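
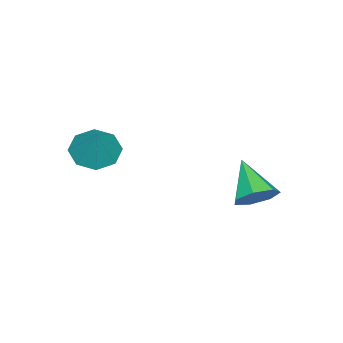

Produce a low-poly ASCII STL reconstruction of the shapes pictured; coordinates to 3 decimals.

solid 
facet normal -0.471 -0.324 -0.821
outer loop
vertex 3.74 -1.198 -0.946
vertex 3.219 -0.392 -0.965
vertex 4.059 -0.666 -1.339
endloop
endfacet
facet normal 0.900 -0.378 0.218
outer loop
vertex 3.74 -1.198 -0.946
vertex 4.059 -0.666 -1.339
vertex 3.981 0.132 0.365
endloop
endfacet
facet normal -0.471 -0.324 -0.820
outer loop
vertex 4.059 -0.666 -1.339
vertex 3.219 -0.392 -0.965
vertex 3.886 0.026 -1.513
endloop
endfacet
facet normal 0.972 0.227 -0.062
outer loop
vertex 4.059 -0.666 -1.339
vertex 3.886 0.026 -1.513
vertex 3.981 0.132 0.365
endloop
endfacet
facet normal -0.471 -0.324 -0.820
outer loop
vertex 3.886 0.026 -1.513
vertex 3.219 -0.392 -0.965
vertex 3.322 0.474 -1.366
endloop
endfacet
facet normal 0.608 0.790 -0.075
outer loop
vertex 3.886 0.026 -1.513
vertex 3.322 0.474 -1.366
vertex 3.981 0.132 0.365
endloop
endfacet
facet normal -0.471 -0.324 -0.820
outer loop
vertex 3.322 0.474 -1.366
vertex 3.219 -0.392 -0.965
vertex 2.698 0.414 -0.984
endloop
endfacet
facet normal 0.020 0.982 0.187
outer loop
vertex 3.322 0.474 -1.366
vertex 2.698 0.414 -0.984
vertex 3.981 0.132 0.365
endloop
endfacet
facet normal -0.470 -0.323 -0.821
outer loop
vertex 2.698 0.414 -0.984
vertex 3.219 -0.392 -0.965
vertex 2.378 -0.118 -0.591
endloop
endfacet
facet normal -0.447 0.690 0.569
outer loop
vertex 2.698 0.414 -0.984
vertex 2.378 -0.118 -0.591
vertex 3.981 0.132 0.365
endloop
endfacet
facet normal -0.471 -0.325 -0.820
outer loop
vertex 2.378 -0.118 -0.591
vertex 3.219 -0.392 -0.965
vertex 2.551 -0.811 -0.416
endloop
endfacet
facet normal -0.520 0.085 0.850
outer loop
vertex 2.378 -0.118 -0.591
vertex 2.551 -0.811 -0.416
vertex 3.981 0.132 0.365
endloop
endfacet
facet normal -0.471 -0.324 -0.820
outer loop
vertex 2.551 -0.811 -0.416
vertex 3.219 -0.392 -0.965
vertex 3.115 -1.258 -0.563
endloop
endfacet
facet normal -0.155 -0.480 0.864
outer loop
vertex 2.551 -0.811 -0.416
vertex 3.115 -1.258 -0.563
vertex 3.981 0.132 0.365
endloop
endfacet
facet normal -0.471 -0.324 -0.820
outer loop
vertex 3.115 -1.258 -0.563
vertex 3.219 -0.392 -0.965
vertex 3.74 -1.198 -0.946
endloop
endfacet
facet normal 0.433 -0.671 0.601
outer loop
vertex 3.115 -1.258 -0.563
vertex 3.74 -1.198 -0.946
vertex 3.981 0.132 0.365
endloop
endfacet
facet normal 0.526 0.596 -0.607
outer loop
vertex -0.077 4.18 -3.749
vertex -0.689 4.047 -4.409
vertex -0.678 4.692 -3.767
endloop
endfacet
facet normal 0.138 0.196 0.971
outer loop
vertex -0.077 4.18 -3.749
vertex -0.678 4.692 -3.767
vertex -1.671 2.933 -3.271
endloop
endfacet
facet normal 0.525 0.596 -0.608
outer loop
vertex -0.678 4.692 -3.767
vertex -0.689 4.047 -4.409
vertex -1.288 4.718 -4.268
endloop
endfacet
facet normal -0.538 0.496 0.681
outer loop
vertex -0.678 4.692 -3.767
vertex -1.288 4.718 -4.268
vertex -1.671 2.933 -3.271
endloop
endfacet
facet normal 0.524 0.596 -0.608
outer loop
vertex -1.288 4.718 -4.268
vertex -0.689 4.047 -4.409
vertex -1.447 4.238 -4.875
endloop
endfacet
facet normal -0.968 0.242 0.062
outer loop
vertex -1.288 4.718 -4.268
vertex -1.447 4.238 -4.875
vertex -1.671 2.933 -3.271
endloop
endfacet
facet normal 0.524 0.596 -0.609
outer loop
vertex -1.447 4.238 -4.875
vertex -0.689 4.047 -4.409
vertex -1.035 3.614 -5.131
endloop
endfacet
facet normal -0.827 -0.374 -0.420
outer loop
vertex -1.447 4.238 -4.875
vertex -1.035 3.614 -5.131
vertex -1.671 2.933 -3.271
endloop
endfacet
facet normal 0.525 0.595 -0.608
outer loop
vertex -1.035 3.614 -5.131
vertex -0.689 4.047 -4.409
vertex -0.363 3.316 -4.842
endloop
endfacet
facet normal -0.222 -0.889 -0.401
outer loop
vertex -1.035 3.614 -5.131
vertex -0.363 3.316 -4.842
vertex -1.671 2.933 -3.271
endloop
endfacet
facet normal 0.526 0.595 -0.608
outer loop
vertex -0.363 3.316 -4.842
vertex -0.689 4.047 -4.409
vertex 0.063 3.568 -4.227
endloop
endfacet
facet normal 0.392 -0.914 0.103
outer loop
vertex -0.363 3.316 -4.842
vertex 0.063 3.568 -4.227
vertex -1.671 2.933 -3.271
endloop
endfacet
facet normal 0.526 0.595 -0.608
outer loop
vertex 0.063 3.568 -4.227
vertex -0.689 4.047 -4.409
vertex -0.077 4.18 -3.749
endloop
endfacet
facet normal 0.552 -0.431 0.714
outer loop
vertex 0.063 3.568 -4.227
vertex -0.077 4.18 -3.749
vertex -1.671 2.933 -3.271
endloop
endfacet

endsolid


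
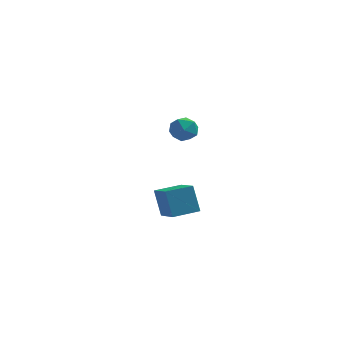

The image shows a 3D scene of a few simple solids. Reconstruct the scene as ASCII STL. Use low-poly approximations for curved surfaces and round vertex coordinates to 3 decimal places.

solid 
facet normal -0.774 -0.626 -0.089
outer loop
vertex -1.07 0.642 -1.779
vertex -2.021 1.9 -2.359
vertex -0.592 0.275 -3.358
endloop
endfacet
facet normal 0.566 -0.749 0.345
outer loop
vertex 0.601 1.24 -3.221
vertex -1.07 0.642 -1.779
vertex -0.592 0.275 -3.358
endloop
endfacet
facet normal -0.774 -0.626 -0.089
outer loop
vertex -0.592 0.275 -3.358
vertex -2.021 1.9 -2.359
vertex -1.543 1.533 -3.938
endloop
endfacet
facet normal 0.283 -0.217 -0.934
outer loop
vertex -1.543 1.533 -3.938
vertex 0.601 1.24 -3.221
vertex -0.592 0.275 -3.358
endloop
endfacet
facet normal -0.283 0.217 0.934
outer loop
vertex -1.07 0.642 -1.779
vertex -0.828 2.865 -2.222
vertex -2.021 1.9 -2.359
endloop
endfacet
facet normal 0.566 -0.749 0.345
outer loop
vertex 0.123 1.607 -1.642
vertex -1.07 0.642 -1.779
vertex 0.601 1.24 -3.221
endloop
endfacet
facet normal -0.283 0.217 0.934
outer loop
vertex 0.123 1.607 -1.642
vertex -0.828 2.865 -2.222
vertex -1.07 0.642 -1.779
endloop
endfacet
facet normal -0.566 0.749 -0.345
outer loop
vertex -2.021 1.9 -2.359
vertex -0.828 2.865 -2.222
vertex -1.543 1.533 -3.938
endloop
endfacet
facet normal 0.283 -0.217 -0.934
outer loop
vertex -0.35 2.498 -3.801
vertex 0.601 1.24 -3.221
vertex -1.543 1.533 -3.938
endloop
endfacet
facet normal -0.566 0.749 -0.345
outer loop
vertex -1.543 1.533 -3.938
vertex -0.828 2.865 -2.222
vertex -0.35 2.498 -3.801
endloop
endfacet
facet normal 0.774 0.626 0.089
outer loop
vertex -0.35 2.498 -3.801
vertex 0.123 1.607 -1.642
vertex 0.601 1.24 -3.221
endloop
endfacet
facet normal 0.774 0.626 0.089
outer loop
vertex -0.828 2.865 -2.222
vertex 0.123 1.607 -1.642
vertex -0.35 2.498 -3.801
endloop
endfacet
facet normal 0.174 0.970 0.172
outer loop
vertex 0.306 -1.035 3.488
vertex 0.489 -1.21 4.29
vertex 1.097 -1.216 3.708
endloop
endfacet
facet normal 0.324 0.800 -0.506
outer loop
vertex 0.306 -1.035 3.488
vertex 1.097 -1.216 3.708
vertex 0.775 -1.534 2.999
endloop
endfacet
facet normal -0.269 0.533 -0.802
outer loop
vertex 0.306 -1.035 3.488
vertex 0.775 -1.534 2.999
vertex -0.032 -1.724 3.143
endloop
endfacet
facet normal -0.784 0.539 -0.309
outer loop
vertex 0.306 -1.035 3.488
vertex -0.032 -1.724 3.143
vertex -0.208 -1.523 3.941
endloop
endfacet
facet normal -0.510 0.809 0.293
outer loop
vertex 0.306 -1.035 3.488
vertex -0.208 -1.523 3.941
vertex 0.489 -1.21 4.29
endloop
endfacet
facet normal 0.818 0.285 -0.499
outer loop
vertex 0.775 -1.534 2.999
vertex 1.097 -1.216 3.708
vertex 1.248 -2.017 3.499
endloop
endfacet
facet normal 0.576 0.561 0.595
outer loop
vertex 1.097 -1.216 3.708
vertex 0.489 -1.21 4.29
vertex 1.072 -1.816 4.297
endloop
endfacet
facet normal -0.531 0.300 0.792
outer loop
vertex 0.489 -1.21 4.29
vertex -0.208 -1.523 3.941
vertex 0.265 -2.006 4.441
endloop
endfacet
facet normal -0.974 -0.137 -0.180
outer loop
vertex -0.208 -1.523 3.941
vertex -0.032 -1.724 3.143
vertex -0.057 -2.324 3.732
endloop
endfacet
facet normal -0.140 -0.146 -0.979
outer loop
vertex -0.032 -1.724 3.143
vertex 0.775 -1.534 2.999
vertex 0.551 -2.33 3.15
endloop
endfacet
facet normal 0.784 -0.539 0.309
outer loop
vertex 0.734 -2.505 3.952
vertex 1.248 -2.017 3.499
vertex 1.072 -1.816 4.297
endloop
endfacet
facet normal 0.269 -0.533 0.802
outer loop
vertex 0.734 -2.505 3.952
vertex 1.072 -1.816 4.297
vertex 0.265 -2.006 4.441
endloop
endfacet
facet normal -0.324 -0.800 0.506
outer loop
vertex 0.734 -2.505 3.952
vertex 0.265 -2.006 4.441
vertex -0.057 -2.324 3.732
endloop
endfacet
facet normal -0.174 -0.970 -0.172
outer loop
vertex 0.734 -2.505 3.952
vertex -0.057 -2.324 3.732
vertex 0.551 -2.33 3.15
endloop
endfacet
facet normal 0.510 -0.809 -0.293
outer loop
vertex 0.734 -2.505 3.952
vertex 0.551 -2.33 3.15
vertex 1.248 -2.017 3.499
endloop
endfacet
facet normal 0.974 0.137 0.180
outer loop
vertex 1.072 -1.816 4.297
vertex 1.248 -2.017 3.499
vertex 1.097 -1.216 3.708
endloop
endfacet
facet normal 0.140 0.146 0.979
outer loop
vertex 0.265 -2.006 4.441
vertex 1.072 -1.816 4.297
vertex 0.489 -1.21 4.29
endloop
endfacet
facet normal -0.818 -0.285 0.499
outer loop
vertex -0.057 -2.324 3.732
vertex 0.265 -2.006 4.441
vertex -0.208 -1.523 3.941
endloop
endfacet
facet normal -0.576 -0.561 -0.595
outer loop
vertex 0.551 -2.33 3.15
vertex -0.057 -2.324 3.732
vertex -0.032 -1.724 3.143
endloop
endfacet
facet normal 0.531 -0.300 -0.792
outer loop
vertex 1.248 -2.017 3.499
vertex 0.551 -2.33 3.15
vertex 0.775 -1.534 2.999
endloop
endfacet

endsolid


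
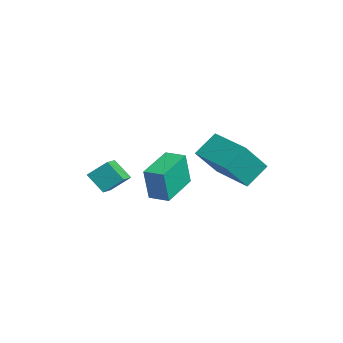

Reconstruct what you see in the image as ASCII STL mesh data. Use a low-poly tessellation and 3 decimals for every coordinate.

solid 
facet normal -0.650 0.743 0.161
outer loop
vertex -0.911 -0.031 0.586
vertex -0.161 0.612 0.645
vertex -1.013 0.243 -1.089
endloop
endfacet
facet normal -0.757 -0.650 -0.060
outer loop
vertex 0.261 -1.212 -1.405
vertex -0.911 -0.031 0.586
vertex -1.013 0.243 -1.089
endloop
endfacet
facet normal -0.650 0.742 0.162
outer loop
vertex -1.013 0.243 -1.089
vertex -0.161 0.612 0.645
vertex -0.263 0.887 -1.029
endloop
endfacet
facet normal -0.060 0.162 -0.985
outer loop
vertex -0.263 0.887 -1.029
vertex 0.261 -1.212 -1.405
vertex -1.013 0.243 -1.089
endloop
endfacet
facet normal 0.061 -0.161 0.985
outer loop
vertex -0.911 -0.031 0.586
vertex 1.113 -0.843 0.329
vertex -0.161 0.612 0.645
endloop
endfacet
facet normal -0.758 -0.650 -0.061
outer loop
vertex 0.363 -1.487 0.269
vertex -0.911 -0.031 0.586
vertex 0.261 -1.212 -1.405
endloop
endfacet
facet normal 0.060 -0.162 0.985
outer loop
vertex 0.363 -1.487 0.269
vertex 1.113 -0.843 0.329
vertex -0.911 -0.031 0.586
endloop
endfacet
facet normal 0.757 0.650 0.061
outer loop
vertex -0.161 0.612 0.645
vertex 1.113 -0.843 0.329
vertex -0.263 0.887 -1.029
endloop
endfacet
facet normal -0.061 0.161 -0.985
outer loop
vertex 1.011 -0.569 -1.346
vertex 0.261 -1.212 -1.405
vertex -0.263 0.887 -1.029
endloop
endfacet
facet normal 0.758 0.650 0.060
outer loop
vertex -0.263 0.887 -1.029
vertex 1.113 -0.843 0.329
vertex 1.011 -0.569 -1.346
endloop
endfacet
facet normal 0.650 -0.743 -0.162
outer loop
vertex 1.011 -0.569 -1.346
vertex 0.363 -1.487 0.269
vertex 0.261 -1.212 -1.405
endloop
endfacet
facet normal 0.650 -0.742 -0.161
outer loop
vertex 1.113 -0.843 0.329
vertex 0.363 -1.487 0.269
vertex 1.011 -0.569 -1.346
endloop
endfacet
facet normal -0.771 0.527 -0.358
outer loop
vertex -2.652 -2.719 -1.033
vertex -2.411 -1.862 -0.289
vertex -1.929 -2.215 -1.847
endloop
endfacet
facet normal -0.208 -0.738 -0.642
outer loop
vertex -0.989 -2.858 -1.411
vertex -2.652 -2.719 -1.033
vertex -1.929 -2.215 -1.847
endloop
endfacet
facet normal -0.771 0.527 -0.358
outer loop
vertex -1.929 -2.215 -1.847
vertex -2.411 -1.862 -0.289
vertex -1.688 -1.358 -1.104
endloop
endfacet
facet normal 0.602 0.420 -0.679
outer loop
vertex -1.688 -1.358 -1.104
vertex -0.989 -2.858 -1.411
vertex -1.929 -2.215 -1.847
endloop
endfacet
facet normal -0.602 -0.420 0.679
outer loop
vertex -2.652 -2.719 -1.033
vertex -1.471 -2.505 0.147
vertex -2.411 -1.862 -0.289
endloop
endfacet
facet normal -0.207 -0.739 -0.641
outer loop
vertex -1.712 -3.362 -0.596
vertex -2.652 -2.719 -1.033
vertex -0.989 -2.858 -1.411
endloop
endfacet
facet normal -0.603 -0.419 0.679
outer loop
vertex -1.712 -3.362 -0.596
vertex -1.471 -2.505 0.147
vertex -2.652 -2.719 -1.033
endloop
endfacet
facet normal 0.208 0.739 0.641
outer loop
vertex -2.411 -1.862 -0.289
vertex -1.471 -2.505 0.147
vertex -1.688 -1.358 -1.104
endloop
endfacet
facet normal 0.603 0.420 -0.679
outer loop
vertex -0.748 -2.001 -0.667
vertex -0.989 -2.858 -1.411
vertex -1.688 -1.358 -1.104
endloop
endfacet
facet normal 0.207 0.739 0.641
outer loop
vertex -1.688 -1.358 -1.104
vertex -1.471 -2.505 0.147
vertex -0.748 -2.001 -0.667
endloop
endfacet
facet normal 0.771 -0.527 0.358
outer loop
vertex -0.748 -2.001 -0.667
vertex -1.712 -3.362 -0.596
vertex -0.989 -2.858 -1.411
endloop
endfacet
facet normal 0.771 -0.527 0.358
outer loop
vertex -1.471 -2.505 0.147
vertex -1.712 -3.362 -0.596
vertex -0.748 -2.001 -0.667
endloop
endfacet
facet normal -0.952 -0.304 0.036
outer loop
vertex -0.066 1.007 0.752
vertex -0.365 2.05 1.652
vertex -0.505 2.201 -0.778
endloop
endfacet
facet normal 0.212 -0.740 -0.638
outer loop
vertex 1.465 2.83 -0.852
vertex -0.066 1.007 0.752
vertex -0.505 2.201 -0.778
endloop
endfacet
facet normal -0.952 -0.304 0.036
outer loop
vertex -0.505 2.201 -0.778
vertex -0.365 2.05 1.652
vertex -0.804 3.244 0.122
endloop
endfacet
facet normal -0.221 0.600 -0.769
outer loop
vertex -0.804 3.244 0.122
vertex 1.465 2.83 -0.852
vertex -0.505 2.201 -0.778
endloop
endfacet
facet normal 0.221 -0.600 0.769
outer loop
vertex -0.066 1.007 0.752
vertex 1.605 2.679 1.578
vertex -0.365 2.05 1.652
endloop
endfacet
facet normal 0.212 -0.740 -0.638
outer loop
vertex 1.904 1.636 0.678
vertex -0.066 1.007 0.752
vertex 1.465 2.83 -0.852
endloop
endfacet
facet normal 0.221 -0.600 0.769
outer loop
vertex 1.904 1.636 0.678
vertex 1.605 2.679 1.578
vertex -0.066 1.007 0.752
endloop
endfacet
facet normal -0.212 0.740 0.638
outer loop
vertex -0.365 2.05 1.652
vertex 1.605 2.679 1.578
vertex -0.804 3.244 0.122
endloop
endfacet
facet normal -0.221 0.600 -0.769
outer loop
vertex 1.166 3.873 0.048
vertex 1.465 2.83 -0.852
vertex -0.804 3.244 0.122
endloop
endfacet
facet normal -0.212 0.740 0.638
outer loop
vertex -0.804 3.244 0.122
vertex 1.605 2.679 1.578
vertex 1.166 3.873 0.048
endloop
endfacet
facet normal 0.952 0.304 -0.036
outer loop
vertex 1.166 3.873 0.048
vertex 1.904 1.636 0.678
vertex 1.465 2.83 -0.852
endloop
endfacet
facet normal 0.952 0.304 -0.036
outer loop
vertex 1.605 2.679 1.578
vertex 1.904 1.636 0.678
vertex 1.166 3.873 0.048
endloop
endfacet

endsolid


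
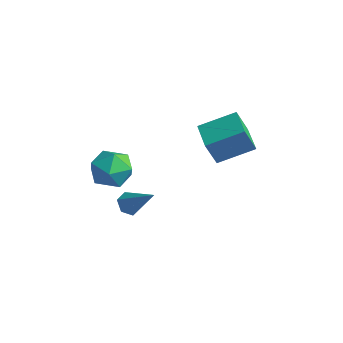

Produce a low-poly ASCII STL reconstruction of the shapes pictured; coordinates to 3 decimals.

solid 
facet normal -0.840 0.536 0.078
outer loop
vertex -1.218 1.807 -0.202
vertex -0.175 3.329 0.571
vertex -0.993 2.363 -1.599
endloop
endfacet
facet normal -0.522 -0.761 -0.387
outer loop
vertex 0.435 1.451 -1.731
vertex -1.218 1.807 -0.202
vertex -0.993 2.363 -1.599
endloop
endfacet
facet normal -0.841 0.536 0.078
outer loop
vertex -0.993 2.363 -1.599
vertex -0.175 3.329 0.571
vertex 0.049 3.884 -0.826
endloop
endfacet
facet normal 0.148 0.365 -0.919
outer loop
vertex 0.049 3.884 -0.826
vertex 0.435 1.451 -1.731
vertex -0.993 2.363 -1.599
endloop
endfacet
facet normal -0.148 -0.365 0.919
outer loop
vertex -1.218 1.807 -0.202
vertex 1.253 2.417 0.439
vertex -0.175 3.329 0.571
endloop
endfacet
facet normal -0.521 -0.761 -0.386
outer loop
vertex 0.211 0.896 -0.334
vertex -1.218 1.807 -0.202
vertex 0.435 1.451 -1.731
endloop
endfacet
facet normal -0.148 -0.366 0.919
outer loop
vertex 0.211 0.896 -0.334
vertex 1.253 2.417 0.439
vertex -1.218 1.807 -0.202
endloop
endfacet
facet normal 0.522 0.761 0.386
outer loop
vertex -0.175 3.329 0.571
vertex 1.253 2.417 0.439
vertex 0.049 3.884 -0.826
endloop
endfacet
facet normal 0.148 0.365 -0.919
outer loop
vertex 1.478 2.973 -0.958
vertex 0.435 1.451 -1.731
vertex 0.049 3.884 -0.826
endloop
endfacet
facet normal 0.521 0.761 0.387
outer loop
vertex 0.049 3.884 -0.826
vertex 1.253 2.417 0.439
vertex 1.478 2.973 -0.958
endloop
endfacet
facet normal 0.840 -0.536 -0.078
outer loop
vertex 1.478 2.973 -0.958
vertex 0.211 0.896 -0.334
vertex 0.435 1.451 -1.731
endloop
endfacet
facet normal 0.841 -0.536 -0.078
outer loop
vertex 1.253 2.417 0.439
vertex 0.211 0.896 -0.334
vertex 1.478 2.973 -0.958
endloop
endfacet
facet normal -0.724 -0.121 -0.679
outer loop
vertex -1.252 -2.307 -4.377
vertex -1.717 -2.132 -3.913
vertex -1.43 -1.655 -4.304
endloop
endfacet
facet normal 0.816 0.279 -0.505
outer loop
vertex -1.252 -2.307 -4.377
vertex -1.43 -1.655 -4.304
vertex -0.263 -1.888 -2.547
endloop
endfacet
facet normal -0.724 -0.121 -0.679
outer loop
vertex -1.43 -1.655 -4.304
vertex -1.717 -2.132 -3.913
vertex -1.895 -1.48 -3.84
endloop
endfacet
facet normal 0.292 0.954 -0.067
outer loop
vertex -1.43 -1.655 -4.304
vertex -1.895 -1.48 -3.84
vertex -0.263 -1.888 -2.547
endloop
endfacet
facet normal -0.724 -0.122 -0.679
outer loop
vertex -1.895 -1.48 -3.84
vertex -1.717 -2.132 -3.913
vertex -2.182 -1.956 -3.449
endloop
endfacet
facet normal -0.320 0.709 0.628
outer loop
vertex -1.895 -1.48 -3.84
vertex -2.182 -1.956 -3.449
vertex -0.263 -1.888 -2.547
endloop
endfacet
facet normal -0.724 -0.121 -0.679
outer loop
vertex -2.182 -1.956 -3.449
vertex -1.717 -2.132 -3.913
vertex -2.004 -2.609 -3.522
endloop
endfacet
facet normal -0.410 -0.211 0.888
outer loop
vertex -2.182 -1.956 -3.449
vertex -2.004 -2.609 -3.522
vertex -0.263 -1.888 -2.547
endloop
endfacet
facet normal -0.724 -0.121 -0.679
outer loop
vertex -2.004 -2.609 -3.522
vertex -1.717 -2.132 -3.913
vertex -1.539 -2.784 -3.986
endloop
endfacet
facet normal 0.115 -0.886 0.449
outer loop
vertex -2.004 -2.609 -3.522
vertex -1.539 -2.784 -3.986
vertex -0.263 -1.888 -2.547
endloop
endfacet
facet normal -0.724 -0.121 -0.679
outer loop
vertex -1.539 -2.784 -3.986
vertex -1.717 -2.132 -3.913
vertex -1.252 -2.307 -4.377
endloop
endfacet
facet normal 0.728 -0.640 -0.247
outer loop
vertex -1.539 -2.784 -3.986
vertex -1.252 -2.307 -4.377
vertex -0.263 -1.888 -2.547
endloop
endfacet
facet normal -0.582 0.775 0.247
outer loop
vertex -2.742 -2.115 -1.599
vertex -2.923 -2.586 -0.546
vertex -2.026 -1.859 -0.713
endloop
endfacet
facet normal -0.078 0.973 -0.218
outer loop
vertex -2.742 -2.115 -1.599
vertex -2.026 -1.859 -0.713
vertex -1.59 -2.062 -1.777
endloop
endfacet
facet normal -0.151 0.572 -0.806
outer loop
vertex -2.742 -2.115 -1.599
vertex -1.59 -2.062 -1.777
vertex -2.217 -2.916 -2.266
endloop
endfacet
facet normal -0.699 0.128 -0.704
outer loop
vertex -2.742 -2.115 -1.599
vertex -2.217 -2.916 -2.266
vertex -3.041 -3.24 -1.506
endloop
endfacet
facet normal -0.966 0.252 -0.053
outer loop
vertex -2.742 -2.115 -1.599
vertex -3.041 -3.24 -1.506
vertex -2.923 -2.586 -0.546
endloop
endfacet
facet normal 0.557 0.827 0.070
outer loop
vertex -1.59 -2.062 -1.777
vertex -2.026 -1.859 -0.713
vertex -1.059 -2.5 -0.834
endloop
endfacet
facet normal -0.257 0.507 0.823
outer loop
vertex -2.026 -1.859 -0.713
vertex -2.923 -2.586 -0.546
vertex -1.883 -2.824 -0.074
endloop
endfacet
facet normal -0.879 -0.338 0.338
outer loop
vertex -2.923 -2.586 -0.546
vertex -3.041 -3.24 -1.506
vertex -2.51 -3.678 -0.563
endloop
endfacet
facet normal -0.447 -0.539 -0.714
outer loop
vertex -3.041 -3.24 -1.506
vertex -2.217 -2.916 -2.266
vertex -2.074 -3.881 -1.627
endloop
endfacet
facet normal 0.440 0.180 -0.880
outer loop
vertex -2.217 -2.916 -2.266
vertex -1.59 -2.062 -1.777
vertex -1.177 -3.154 -1.794
endloop
endfacet
facet normal 0.699 -0.128 0.704
outer loop
vertex -1.358 -3.625 -0.741
vertex -1.059 -2.5 -0.834
vertex -1.883 -2.824 -0.074
endloop
endfacet
facet normal 0.151 -0.572 0.806
outer loop
vertex -1.358 -3.625 -0.741
vertex -1.883 -2.824 -0.074
vertex -2.51 -3.678 -0.563
endloop
endfacet
facet normal 0.078 -0.973 0.218
outer loop
vertex -1.358 -3.625 -0.741
vertex -2.51 -3.678 -0.563
vertex -2.074 -3.881 -1.627
endloop
endfacet
facet normal 0.582 -0.775 -0.247
outer loop
vertex -1.358 -3.625 -0.741
vertex -2.074 -3.881 -1.627
vertex -1.177 -3.154 -1.794
endloop
endfacet
facet normal 0.966 -0.252 0.053
outer loop
vertex -1.358 -3.625 -0.741
vertex -1.177 -3.154 -1.794
vertex -1.059 -2.5 -0.834
endloop
endfacet
facet normal 0.447 0.539 0.714
outer loop
vertex -1.883 -2.824 -0.074
vertex -1.059 -2.5 -0.834
vertex -2.026 -1.859 -0.713
endloop
endfacet
facet normal -0.440 -0.180 0.880
outer loop
vertex -2.51 -3.678 -0.563
vertex -1.883 -2.824 -0.074
vertex -2.923 -2.586 -0.546
endloop
endfacet
facet normal -0.557 -0.827 -0.070
outer loop
vertex -2.074 -3.881 -1.627
vertex -2.51 -3.678 -0.563
vertex -3.041 -3.24 -1.506
endloop
endfacet
facet normal 0.257 -0.507 -0.823
outer loop
vertex -1.177 -3.154 -1.794
vertex -2.074 -3.881 -1.627
vertex -2.217 -2.916 -2.266
endloop
endfacet
facet normal 0.879 0.338 -0.338
outer loop
vertex -1.059 -2.5 -0.834
vertex -1.177 -3.154 -1.794
vertex -1.59 -2.062 -1.777
endloop
endfacet

endsolid


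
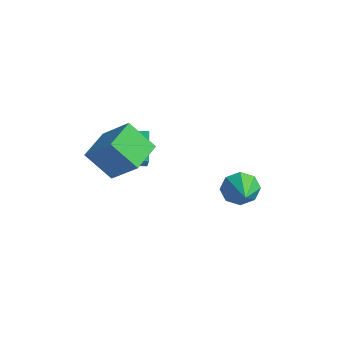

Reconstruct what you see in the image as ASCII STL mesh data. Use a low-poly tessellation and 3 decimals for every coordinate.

solid 
facet normal -0.804 -0.590 0.080
outer loop
vertex -3.704 1.24 0.85
vertex -4.107 1.674 -0.004
vertex -2.86 -0.053 -0.205
endloop
endfacet
facet normal 0.389 -0.417 0.822
outer loop
vertex -2.153 0.466 -0.276
vertex -3.704 1.24 0.85
vertex -2.86 -0.053 -0.205
endloop
endfacet
facet normal -0.804 -0.590 0.080
outer loop
vertex -2.86 -0.053 -0.205
vertex -4.107 1.674 -0.004
vertex -3.264 0.381 -1.06
endloop
endfacet
facet normal 0.451 -0.692 -0.564
outer loop
vertex -3.264 0.381 -1.06
vertex -2.153 0.466 -0.276
vertex -2.86 -0.053 -0.205
endloop
endfacet
facet normal -0.451 0.692 0.564
outer loop
vertex -3.704 1.24 0.85
vertex -3.4 2.193 -0.075
vertex -4.107 1.674 -0.004
endloop
endfacet
facet normal 0.388 -0.418 0.821
outer loop
vertex -2.996 1.759 0.78
vertex -3.704 1.24 0.85
vertex -2.153 0.466 -0.276
endloop
endfacet
facet normal -0.451 0.692 0.564
outer loop
vertex -2.996 1.759 0.78
vertex -3.4 2.193 -0.075
vertex -3.704 1.24 0.85
endloop
endfacet
facet normal -0.389 0.417 -0.821
outer loop
vertex -4.107 1.674 -0.004
vertex -3.4 2.193 -0.075
vertex -3.264 0.381 -1.06
endloop
endfacet
facet normal 0.451 -0.691 -0.564
outer loop
vertex -2.556 0.9 -1.13
vertex -2.153 0.466 -0.276
vertex -3.264 0.381 -1.06
endloop
endfacet
facet normal -0.387 0.418 -0.822
outer loop
vertex -3.264 0.381 -1.06
vertex -3.4 2.193 -0.075
vertex -2.556 0.9 -1.13
endloop
endfacet
facet normal 0.804 0.589 -0.080
outer loop
vertex -2.556 0.9 -1.13
vertex -2.996 1.759 0.78
vertex -2.153 0.466 -0.276
endloop
endfacet
facet normal 0.803 0.590 -0.080
outer loop
vertex -3.4 2.193 -0.075
vertex -2.996 1.759 0.78
vertex -2.556 0.9 -1.13
endloop
endfacet
facet normal -0.721 -0.001 -0.692
outer loop
vertex -3.846 -2.515 1.502
vertex -4.067 -0.652 1.73
vertex -2.522 -2.189 0.122
endloop
endfacet
facet normal 0.117 -0.986 -0.121
outer loop
vertex -0.993 -2.188 1.59
vertex -3.846 -2.515 1.502
vertex -2.522 -2.189 0.122
endloop
endfacet
facet normal -0.721 -0.001 -0.692
outer loop
vertex -2.522 -2.189 0.122
vertex -4.067 -0.652 1.73
vertex -2.743 -0.326 0.35
endloop
endfacet
facet normal 0.683 0.168 -0.711
outer loop
vertex -2.743 -0.326 0.35
vertex -0.993 -2.188 1.59
vertex -2.522 -2.189 0.122
endloop
endfacet
facet normal -0.683 -0.168 0.711
outer loop
vertex -3.846 -2.515 1.502
vertex -2.538 -0.651 3.198
vertex -4.067 -0.652 1.73
endloop
endfacet
facet normal 0.117 -0.986 -0.121
outer loop
vertex -2.317 -2.514 2.97
vertex -3.846 -2.515 1.502
vertex -0.993 -2.188 1.59
endloop
endfacet
facet normal -0.683 -0.168 0.711
outer loop
vertex -2.317 -2.514 2.97
vertex -2.538 -0.651 3.198
vertex -3.846 -2.515 1.502
endloop
endfacet
facet normal -0.117 0.986 0.121
outer loop
vertex -4.067 -0.652 1.73
vertex -2.538 -0.651 3.198
vertex -2.743 -0.326 0.35
endloop
endfacet
facet normal 0.683 0.168 -0.711
outer loop
vertex -1.214 -0.325 1.818
vertex -0.993 -2.188 1.59
vertex -2.743 -0.326 0.35
endloop
endfacet
facet normal -0.117 0.986 0.121
outer loop
vertex -2.743 -0.326 0.35
vertex -2.538 -0.651 3.198
vertex -1.214 -0.325 1.818
endloop
endfacet
facet normal 0.721 0.001 0.692
outer loop
vertex -1.214 -0.325 1.818
vertex -2.317 -2.514 2.97
vertex -0.993 -2.188 1.59
endloop
endfacet
facet normal 0.721 0.001 0.692
outer loop
vertex -2.538 -0.651 3.198
vertex -2.317 -2.514 2.97
vertex -1.214 -0.325 1.818
endloop
endfacet
facet normal -0.579 0.710 -0.400
outer loop
vertex 1.353 4.836 -4.785
vertex 0.604 4.622 -4.08
vertex 1.427 5.274 -4.115
endloop
endfacet
facet normal 0.983 0.084 -0.163
outer loop
vertex 1.353 4.836 -4.785
vertex 1.427 5.274 -4.115
vertex 1.736 3.238 -3.3
endloop
endfacet
facet normal -0.579 0.710 -0.400
outer loop
vertex 1.427 5.274 -4.115
vertex 0.604 4.622 -4.08
vertex 1.019 5.33 -3.425
endloop
endfacet
facet normal 0.829 0.312 0.465
outer loop
vertex 1.427 5.274 -4.115
vertex 1.019 5.33 -3.425
vertex 1.736 3.238 -3.3
endloop
endfacet
facet normal -0.581 0.710 -0.399
outer loop
vertex 1.019 5.33 -3.425
vertex 0.604 4.622 -4.08
vertex 0.369 4.971 -3.118
endloop
endfacet
facet normal 0.341 0.172 0.924
outer loop
vertex 1.019 5.33 -3.425
vertex 0.369 4.971 -3.118
vertex 1.736 3.238 -3.3
endloop
endfacet
facet normal -0.580 0.710 -0.399
outer loop
vertex 0.369 4.971 -3.118
vertex 0.604 4.622 -4.08
vertex -0.144 4.408 -3.375
endloop
endfacet
facet normal -0.196 -0.254 0.947
outer loop
vertex 0.369 4.971 -3.118
vertex -0.144 4.408 -3.375
vertex 1.736 3.238 -3.3
endloop
endfacet
facet normal -0.580 0.710 -0.400
outer loop
vertex -0.144 4.408 -3.375
vertex 0.604 4.622 -4.08
vertex -0.218 3.97 -4.045
endloop
endfacet
facet normal -0.466 -0.716 0.520
outer loop
vertex -0.144 4.408 -3.375
vertex -0.218 3.97 -4.045
vertex 1.736 3.238 -3.3
endloop
endfacet
facet normal -0.580 0.710 -0.400
outer loop
vertex -0.218 3.97 -4.045
vertex 0.604 4.622 -4.08
vertex 0.19 3.914 -4.735
endloop
endfacet
facet normal -0.312 -0.944 -0.108
outer loop
vertex -0.218 3.97 -4.045
vertex 0.19 3.914 -4.735
vertex 1.736 3.238 -3.3
endloop
endfacet
facet normal -0.581 0.709 -0.400
outer loop
vertex 0.19 3.914 -4.735
vertex 0.604 4.622 -4.08
vertex 0.84 4.273 -5.042
endloop
endfacet
facet normal 0.176 -0.804 -0.568
outer loop
vertex 0.19 3.914 -4.735
vertex 0.84 4.273 -5.042
vertex 1.736 3.238 -3.3
endloop
endfacet
facet normal -0.579 0.710 -0.400
outer loop
vertex 0.84 4.273 -5.042
vertex 0.604 4.622 -4.08
vertex 1.353 4.836 -4.785
endloop
endfacet
facet normal 0.712 -0.379 -0.591
outer loop
vertex 0.84 4.273 -5.042
vertex 1.353 4.836 -4.785
vertex 1.736 3.238 -3.3
endloop
endfacet

endsolid


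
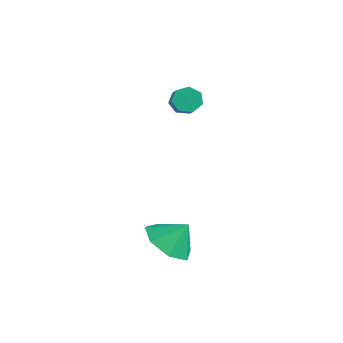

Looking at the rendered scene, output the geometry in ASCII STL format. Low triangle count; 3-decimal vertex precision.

solid 
facet normal -0.313 -0.542 -0.780
outer loop
vertex 3.97 -1.599 -2.983
vertex 3.066 -1.83 -2.46
vertex 3.267 -1.007 -3.113
endloop
endfacet
facet normal 0.642 0.767 0.021
outer loop
vertex 3.97 -1.599 -2.983
vertex 3.267 -1.007 -3.113
vertex 3.434 -1.19 -1.54
endloop
endfacet
facet normal -0.312 -0.543 -0.780
outer loop
vertex 3.267 -1.007 -3.113
vertex 3.066 -1.83 -2.46
vertex 2.412 -1.035 -2.752
endloop
endfacet
facet normal 0.016 0.993 0.114
outer loop
vertex 3.267 -1.007 -3.113
vertex 2.412 -1.035 -2.752
vertex 3.434 -1.19 -1.54
endloop
endfacet
facet normal -0.313 -0.543 -0.779
outer loop
vertex 2.412 -1.035 -2.752
vertex 3.066 -1.83 -2.46
vertex 2.05 -1.661 -2.17
endloop
endfacet
facet normal -0.473 0.731 0.492
outer loop
vertex 2.412 -1.035 -2.752
vertex 2.05 -1.661 -2.17
vertex 3.434 -1.19 -1.54
endloop
endfacet
facet normal -0.313 -0.542 -0.780
outer loop
vertex 2.05 -1.661 -2.17
vertex 3.066 -1.83 -2.46
vertex 2.452 -2.415 -1.807
endloop
endfacet
facet normal -0.457 0.176 0.872
outer loop
vertex 2.05 -1.661 -2.17
vertex 2.452 -2.415 -1.807
vertex 3.434 -1.19 -1.54
endloop
endfacet
facet normal -0.313 -0.542 -0.780
outer loop
vertex 2.452 -2.415 -1.807
vertex 3.066 -1.83 -2.46
vertex 3.317 -2.728 -1.936
endloop
endfacet
facet normal 0.053 -0.253 0.966
outer loop
vertex 2.452 -2.415 -1.807
vertex 3.317 -2.728 -1.936
vertex 3.434 -1.19 -1.54
endloop
endfacet
facet normal -0.313 -0.542 -0.780
outer loop
vertex 3.317 -2.728 -1.936
vertex 3.066 -1.83 -2.46
vertex 3.992 -2.365 -2.459
endloop
endfacet
facet normal 0.671 -0.232 0.704
outer loop
vertex 3.317 -2.728 -1.936
vertex 3.992 -2.365 -2.459
vertex 3.434 -1.19 -1.54
endloop
endfacet
facet normal -0.313 -0.542 -0.780
outer loop
vertex 3.992 -2.365 -2.459
vertex 3.066 -1.83 -2.46
vertex 3.97 -1.599 -2.983
endloop
endfacet
facet normal 0.933 0.221 0.284
outer loop
vertex 3.992 -2.365 -2.459
vertex 3.97 -1.599 -2.983
vertex 3.434 -1.19 -1.54
endloop
endfacet
facet normal -0.744 0.374 -0.554
outer loop
vertex -1.392 2.34 1.086
vertex -1.758 1.89 1.274
vertex -1.67 2.439 1.526
endloop
endfacet
facet normal 0.414 0.909 0.057
outer loop
vertex -1.392 2.34 1.086
vertex -1.67 2.439 1.526
vertex -0.276 1.78 1.917
endloop
endfacet
facet normal 0.414 0.909 0.057
outer loop
vertex -0.276 1.78 1.917
vertex -1.67 2.439 1.526
vertex -0.554 1.879 2.357
endloop
endfacet
facet normal 0.744 -0.373 0.554
outer loop
vertex -0.276 1.78 1.917
vertex -0.554 1.879 2.357
vertex -0.642 1.33 2.106
endloop
endfacet
facet normal -0.744 0.373 -0.554
outer loop
vertex -1.67 2.439 1.526
vertex -1.758 1.89 1.274
vertex -2.014 2.124 1.776
endloop
endfacet
facet normal -0.153 0.712 0.686
outer loop
vertex -1.67 2.439 1.526
vertex -2.014 2.124 1.776
vertex -0.554 1.879 2.357
endloop
endfacet
facet normal -0.153 0.712 0.686
outer loop
vertex -0.554 1.879 2.357
vertex -2.014 2.124 1.776
vertex -0.898 1.564 2.607
endloop
endfacet
facet normal 0.744 -0.373 0.554
outer loop
vertex -0.554 1.879 2.357
vertex -0.898 1.564 2.607
vertex -0.642 1.33 2.106
endloop
endfacet
facet normal -0.744 0.374 -0.554
outer loop
vertex -2.014 2.124 1.776
vertex -1.758 1.89 1.274
vertex -2.166 1.633 1.649
endloop
endfacet
facet normal -0.603 -0.019 0.797
outer loop
vertex -2.014 2.124 1.776
vertex -2.166 1.633 1.649
vertex -0.898 1.564 2.607
endloop
endfacet
facet normal -0.603 -0.021 0.797
outer loop
vertex -0.898 1.564 2.607
vertex -2.166 1.633 1.649
vertex -1.049 1.073 2.48
endloop
endfacet
facet normal 0.744 -0.372 0.554
outer loop
vertex -0.898 1.564 2.607
vertex -1.049 1.073 2.48
vertex -0.642 1.33 2.106
endloop
endfacet
facet normal -0.744 0.373 -0.554
outer loop
vertex -2.166 1.633 1.649
vertex -1.758 1.89 1.274
vertex -2.01 1.336 1.24
endloop
endfacet
facet normal -0.599 -0.739 0.308
outer loop
vertex -2.166 1.633 1.649
vertex -2.01 1.336 1.24
vertex -1.049 1.073 2.48
endloop
endfacet
facet normal -0.600 -0.738 0.309
outer loop
vertex -1.049 1.073 2.48
vertex -2.01 1.336 1.24
vertex -0.894 0.776 2.071
endloop
endfacet
facet normal 0.744 -0.374 0.553
outer loop
vertex -1.049 1.073 2.48
vertex -0.894 0.776 2.071
vertex -0.642 1.33 2.106
endloop
endfacet
facet normal -0.744 0.373 -0.555
outer loop
vertex -2.01 1.336 1.24
vertex -1.758 1.89 1.274
vertex -1.665 1.455 0.857
endloop
endfacet
facet normal -0.146 -0.900 -0.411
outer loop
vertex -2.01 1.336 1.24
vertex -1.665 1.455 0.857
vertex -0.894 0.776 2.071
endloop
endfacet
facet normal -0.146 -0.900 -0.411
outer loop
vertex -0.894 0.776 2.071
vertex -1.665 1.455 0.857
vertex -0.549 0.895 1.688
endloop
endfacet
facet normal 0.744 -0.373 0.554
outer loop
vertex -0.894 0.776 2.071
vertex -0.549 0.895 1.688
vertex -0.642 1.33 2.106
endloop
endfacet
facet normal -0.744 0.372 -0.554
outer loop
vertex -1.665 1.455 0.857
vertex -1.758 1.89 1.274
vertex -1.39 1.902 0.788
endloop
endfacet
facet normal 0.419 -0.385 -0.822
outer loop
vertex -1.665 1.455 0.857
vertex -1.39 1.902 0.788
vertex -0.549 0.895 1.688
endloop
endfacet
facet normal 0.419 -0.385 -0.822
outer loop
vertex -0.549 0.895 1.688
vertex -1.39 1.902 0.788
vertex -0.274 1.342 1.619
endloop
endfacet
facet normal 0.745 -0.373 0.554
outer loop
vertex -0.549 0.895 1.688
vertex -0.274 1.342 1.619
vertex -0.642 1.33 2.106
endloop
endfacet
facet normal -0.744 0.374 -0.554
outer loop
vertex -1.39 1.902 0.788
vertex -1.758 1.89 1.274
vertex -1.392 2.34 1.086
endloop
endfacet
facet normal 0.668 0.421 -0.614
outer loop
vertex -1.39 1.902 0.788
vertex -1.392 2.34 1.086
vertex -0.274 1.342 1.619
endloop
endfacet
facet normal 0.668 0.421 -0.614
outer loop
vertex -0.274 1.342 1.619
vertex -1.392 2.34 1.086
vertex -0.276 1.78 1.917
endloop
endfacet
facet normal 0.745 -0.373 0.553
outer loop
vertex -0.274 1.342 1.619
vertex -0.276 1.78 1.917
vertex -0.642 1.33 2.106
endloop
endfacet

endsolid


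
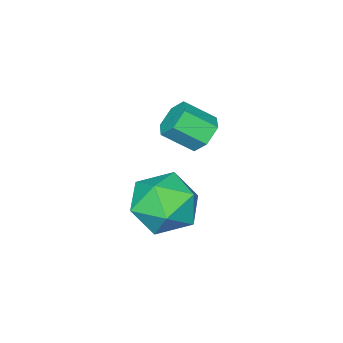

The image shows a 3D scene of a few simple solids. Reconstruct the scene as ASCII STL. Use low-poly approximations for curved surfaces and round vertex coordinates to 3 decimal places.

solid 
facet normal 0.475 0.778 -0.411
outer loop
vertex 4.446 3.107 -3.993
vertex 3.551 3.84 -3.64
vertex 4.496 3.647 -2.912
endloop
endfacet
facet normal 0.940 0.285 -0.186
outer loop
vertex 4.446 3.107 -3.993
vertex 4.496 3.647 -2.912
vertex 4.825 2.489 -3.026
endloop
endfacet
facet normal 0.790 -0.328 -0.519
outer loop
vertex 4.446 3.107 -3.993
vertex 4.825 2.489 -3.026
vertex 4.083 1.966 -3.825
endloop
endfacet
facet normal 0.232 -0.213 -0.949
outer loop
vertex 4.446 3.107 -3.993
vertex 4.083 1.966 -3.825
vertex 3.296 2.801 -4.205
endloop
endfacet
facet normal 0.037 0.470 -0.882
outer loop
vertex 4.446 3.107 -3.993
vertex 3.296 2.801 -4.205
vertex 3.551 3.84 -3.64
endloop
endfacet
facet normal 0.838 0.187 0.513
outer loop
vertex 4.825 2.489 -3.026
vertex 4.496 3.647 -2.912
vertex 4.164 2.839 -2.075
endloop
endfacet
facet normal 0.085 0.985 0.150
outer loop
vertex 4.496 3.647 -2.912
vertex 3.551 3.84 -3.64
vertex 3.377 3.674 -2.455
endloop
endfacet
facet normal -0.624 0.486 -0.612
outer loop
vertex 3.551 3.84 -3.64
vertex 3.296 2.801 -4.205
vertex 2.635 3.151 -3.254
endloop
endfacet
facet normal -0.309 -0.620 -0.721
outer loop
vertex 3.296 2.801 -4.205
vertex 4.083 1.966 -3.825
vertex 2.964 1.993 -3.368
endloop
endfacet
facet normal 0.594 -0.804 -0.025
outer loop
vertex 4.083 1.966 -3.825
vertex 4.825 2.489 -3.026
vertex 3.909 1.8 -2.64
endloop
endfacet
facet normal -0.232 0.213 0.949
outer loop
vertex 3.014 2.533 -2.287
vertex 4.164 2.839 -2.075
vertex 3.377 3.674 -2.455
endloop
endfacet
facet normal -0.790 0.328 0.519
outer loop
vertex 3.014 2.533 -2.287
vertex 3.377 3.674 -2.455
vertex 2.635 3.151 -3.254
endloop
endfacet
facet normal -0.940 -0.285 0.186
outer loop
vertex 3.014 2.533 -2.287
vertex 2.635 3.151 -3.254
vertex 2.964 1.993 -3.368
endloop
endfacet
facet normal -0.475 -0.778 0.411
outer loop
vertex 3.014 2.533 -2.287
vertex 2.964 1.993 -3.368
vertex 3.909 1.8 -2.64
endloop
endfacet
facet normal -0.037 -0.470 0.882
outer loop
vertex 3.014 2.533 -2.287
vertex 3.909 1.8 -2.64
vertex 4.164 2.839 -2.075
endloop
endfacet
facet normal 0.309 0.620 0.721
outer loop
vertex 3.377 3.674 -2.455
vertex 4.164 2.839 -2.075
vertex 4.496 3.647 -2.912
endloop
endfacet
facet normal -0.594 0.804 0.025
outer loop
vertex 2.635 3.151 -3.254
vertex 3.377 3.674 -2.455
vertex 3.551 3.84 -3.64
endloop
endfacet
facet normal -0.838 -0.187 -0.513
outer loop
vertex 2.964 1.993 -3.368
vertex 2.635 3.151 -3.254
vertex 3.296 2.801 -4.205
endloop
endfacet
facet normal -0.085 -0.985 -0.150
outer loop
vertex 3.909 1.8 -2.64
vertex 2.964 1.993 -3.368
vertex 4.083 1.966 -3.825
endloop
endfacet
facet normal 0.624 -0.486 0.612
outer loop
vertex 4.164 2.839 -2.075
vertex 3.909 1.8 -2.64
vertex 4.825 2.489 -3.026
endloop
endfacet
facet normal -0.539 0.606 -0.585
outer loop
vertex 0.793 1.784 -2.658
vertex 0.295 1.258 -2.744
vertex 0.232 1.733 -2.194
endloop
endfacet
facet normal 0.344 0.792 0.503
outer loop
vertex 0.793 1.784 -2.658
vertex 0.232 1.733 -2.194
vertex 1.483 1.009 -1.91
endloop
endfacet
facet normal 0.345 0.793 0.502
outer loop
vertex 1.483 1.009 -1.91
vertex 0.232 1.733 -2.194
vertex 0.923 0.958 -1.445
endloop
endfacet
facet normal 0.540 -0.606 0.584
outer loop
vertex 1.483 1.009 -1.91
vertex 0.923 0.958 -1.445
vertex 0.985 0.482 -1.996
endloop
endfacet
facet normal -0.539 0.606 -0.585
outer loop
vertex 0.232 1.733 -2.194
vertex 0.295 1.258 -2.744
vertex -0.266 1.207 -2.28
endloop
endfacet
facet normal -0.493 0.336 0.802
outer loop
vertex 0.232 1.733 -2.194
vertex -0.266 1.207 -2.28
vertex 0.923 0.958 -1.445
endloop
endfacet
facet normal -0.493 0.336 0.802
outer loop
vertex 0.923 0.958 -1.445
vertex -0.266 1.207 -2.28
vertex 0.424 0.431 -1.531
endloop
endfacet
facet normal 0.539 -0.606 0.584
outer loop
vertex 0.923 0.958 -1.445
vertex 0.424 0.431 -1.531
vertex 0.985 0.482 -1.996
endloop
endfacet
facet normal -0.539 0.605 -0.586
outer loop
vertex -0.266 1.207 -2.28
vertex 0.295 1.258 -2.744
vertex -0.203 0.731 -2.83
endloop
endfacet
facet normal -0.838 -0.456 0.299
outer loop
vertex -0.266 1.207 -2.28
vertex -0.203 0.731 -2.83
vertex 0.424 0.431 -1.531
endloop
endfacet
facet normal -0.838 -0.457 0.299
outer loop
vertex 0.424 0.431 -1.531
vertex -0.203 0.731 -2.83
vertex 0.487 -0.044 -2.082
endloop
endfacet
facet normal 0.539 -0.606 0.584
outer loop
vertex 0.424 0.431 -1.531
vertex 0.487 -0.044 -2.082
vertex 0.985 0.482 -1.996
endloop
endfacet
facet normal -0.540 0.606 -0.584
outer loop
vertex -0.203 0.731 -2.83
vertex 0.295 1.258 -2.744
vertex 0.357 0.782 -3.295
endloop
endfacet
facet normal -0.345 -0.793 -0.503
outer loop
vertex -0.203 0.731 -2.83
vertex 0.357 0.782 -3.295
vertex 0.487 -0.044 -2.082
endloop
endfacet
facet normal -0.344 -0.793 -0.503
outer loop
vertex 0.487 -0.044 -2.082
vertex 0.357 0.782 -3.295
vertex 1.048 0.007 -2.546
endloop
endfacet
facet normal 0.539 -0.606 0.585
outer loop
vertex 0.487 -0.044 -2.082
vertex 1.048 0.007 -2.546
vertex 0.985 0.482 -1.996
endloop
endfacet
facet normal -0.539 0.606 -0.584
outer loop
vertex 0.357 0.782 -3.295
vertex 0.295 1.258 -2.744
vertex 0.856 1.309 -3.209
endloop
endfacet
facet normal 0.493 -0.336 -0.803
outer loop
vertex 0.357 0.782 -3.295
vertex 0.856 1.309 -3.209
vertex 1.048 0.007 -2.546
endloop
endfacet
facet normal 0.493 -0.336 -0.802
outer loop
vertex 1.048 0.007 -2.546
vertex 0.856 1.309 -3.209
vertex 1.546 0.533 -2.46
endloop
endfacet
facet normal 0.539 -0.606 0.585
outer loop
vertex 1.048 0.007 -2.546
vertex 1.546 0.533 -2.46
vertex 0.985 0.482 -1.996
endloop
endfacet
facet normal -0.539 0.606 -0.584
outer loop
vertex 0.856 1.309 -3.209
vertex 0.295 1.258 -2.744
vertex 0.793 1.784 -2.658
endloop
endfacet
facet normal 0.838 0.457 -0.298
outer loop
vertex 0.856 1.309 -3.209
vertex 0.793 1.784 -2.658
vertex 1.546 0.533 -2.46
endloop
endfacet
facet normal 0.838 0.457 -0.299
outer loop
vertex 1.546 0.533 -2.46
vertex 0.793 1.784 -2.658
vertex 1.483 1.009 -1.91
endloop
endfacet
facet normal 0.539 -0.605 0.586
outer loop
vertex 1.546 0.533 -2.46
vertex 1.483 1.009 -1.91
vertex 0.985 0.482 -1.996
endloop
endfacet

endsolid


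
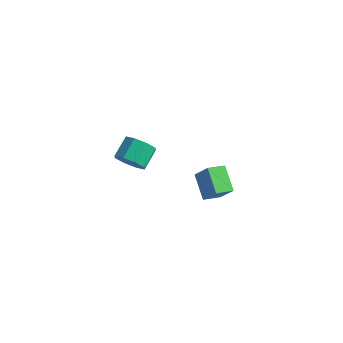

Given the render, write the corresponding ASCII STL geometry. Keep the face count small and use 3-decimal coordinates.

solid 
facet normal -0.621 0.019 -0.784
outer loop
vertex 2.723 -1.499 3.79
vertex 3.061 -0.579 3.544
vertex 3.815 -2.136 2.91
endloop
endfacet
facet normal -0.335 -0.910 0.244
outer loop
vertex 4.659 -2.161 3.976
vertex 2.723 -1.499 3.79
vertex 3.815 -2.136 2.91
endloop
endfacet
facet normal -0.621 0.019 -0.784
outer loop
vertex 3.815 -2.136 2.91
vertex 3.061 -0.579 3.544
vertex 4.153 -1.216 2.664
endloop
endfacet
facet normal 0.709 -0.413 -0.571
outer loop
vertex 4.153 -1.216 2.664
vertex 4.659 -2.161 3.976
vertex 3.815 -2.136 2.91
endloop
endfacet
facet normal -0.709 0.413 0.571
outer loop
vertex 2.723 -1.499 3.79
vertex 3.905 -0.604 4.61
vertex 3.061 -0.579 3.544
endloop
endfacet
facet normal -0.335 -0.910 0.244
outer loop
vertex 3.567 -1.524 4.856
vertex 2.723 -1.499 3.79
vertex 4.659 -2.161 3.976
endloop
endfacet
facet normal -0.709 0.413 0.571
outer loop
vertex 3.567 -1.524 4.856
vertex 3.905 -0.604 4.61
vertex 2.723 -1.499 3.79
endloop
endfacet
facet normal 0.335 0.910 -0.244
outer loop
vertex 3.061 -0.579 3.544
vertex 3.905 -0.604 4.61
vertex 4.153 -1.216 2.664
endloop
endfacet
facet normal 0.709 -0.413 -0.571
outer loop
vertex 4.997 -1.241 3.73
vertex 4.659 -2.161 3.976
vertex 4.153 -1.216 2.664
endloop
endfacet
facet normal 0.335 0.910 -0.244
outer loop
vertex 4.153 -1.216 2.664
vertex 3.905 -0.604 4.61
vertex 4.997 -1.241 3.73
endloop
endfacet
facet normal 0.621 -0.019 0.784
outer loop
vertex 4.997 -1.241 3.73
vertex 3.567 -1.524 4.856
vertex 4.659 -2.161 3.976
endloop
endfacet
facet normal 0.621 -0.019 0.784
outer loop
vertex 3.905 -0.604 4.61
vertex 3.567 -1.524 4.856
vertex 4.997 -1.241 3.73
endloop
endfacet
facet normal 0.154 -0.826 -0.542
outer loop
vertex -1.726 -0.969 1.674
vertex -2.396 -0.708 1.085
vertex -1.477 -0.572 1.139
endloop
endfacet
facet normal 0.924 -0.074 0.375
outer loop
vertex -1.726 -0.969 1.674
vertex -1.477 -0.572 1.139
vertex -1.934 0.147 2.405
endloop
endfacet
facet normal 0.924 -0.072 0.375
outer loop
vertex -1.934 0.147 2.405
vertex -1.477 -0.572 1.139
vertex -1.686 0.544 1.87
endloop
endfacet
facet normal -0.155 0.826 0.541
outer loop
vertex -1.934 0.147 2.405
vertex -1.686 0.544 1.87
vertex -2.604 0.408 1.815
endloop
endfacet
facet normal 0.154 -0.827 -0.541
outer loop
vertex -1.477 -0.572 1.139
vertex -2.396 -0.708 1.085
vertex -1.767 -0.254 0.571
endloop
endfacet
facet normal 0.900 0.344 -0.267
outer loop
vertex -1.477 -0.572 1.139
vertex -1.767 -0.254 0.571
vertex -1.686 0.544 1.87
endloop
endfacet
facet normal 0.901 0.343 -0.267
outer loop
vertex -1.686 0.544 1.87
vertex -1.767 -0.254 0.571
vertex -1.975 0.862 1.302
endloop
endfacet
facet normal -0.155 0.826 0.541
outer loop
vertex -1.686 0.544 1.87
vertex -1.975 0.862 1.302
vertex -2.604 0.408 1.815
endloop
endfacet
facet normal 0.154 -0.826 -0.542
outer loop
vertex -1.767 -0.254 0.571
vertex -2.396 -0.708 1.085
vertex -2.425 -0.202 0.305
endloop
endfacet
facet normal 0.349 0.558 -0.753
outer loop
vertex -1.767 -0.254 0.571
vertex -2.425 -0.202 0.305
vertex -1.975 0.862 1.302
endloop
endfacet
facet normal 0.349 0.558 -0.753
outer loop
vertex -1.975 0.862 1.302
vertex -2.425 -0.202 0.305
vertex -2.633 0.913 1.035
endloop
endfacet
facet normal -0.155 0.827 0.541
outer loop
vertex -1.975 0.862 1.302
vertex -2.633 0.913 1.035
vertex -2.604 0.408 1.815
endloop
endfacet
facet normal 0.155 -0.826 -0.542
outer loop
vertex -2.425 -0.202 0.305
vertex -2.396 -0.708 1.085
vertex -3.066 -0.447 0.495
endloop
endfacet
facet normal -0.407 0.446 -0.797
outer loop
vertex -2.425 -0.202 0.305
vertex -3.066 -0.447 0.495
vertex -2.633 0.913 1.035
endloop
endfacet
facet normal -0.407 0.446 -0.797
outer loop
vertex -2.633 0.913 1.035
vertex -3.066 -0.447 0.495
vertex -3.274 0.669 1.226
endloop
endfacet
facet normal -0.154 0.827 0.541
outer loop
vertex -2.633 0.913 1.035
vertex -3.274 0.669 1.226
vertex -2.604 0.408 1.815
endloop
endfacet
facet normal 0.155 -0.826 -0.541
outer loop
vertex -3.066 -0.447 0.495
vertex -2.396 -0.708 1.085
vertex -3.314 -0.844 1.03
endloop
endfacet
facet normal -0.924 0.073 -0.374
outer loop
vertex -3.066 -0.447 0.495
vertex -3.314 -0.844 1.03
vertex -3.274 0.669 1.226
endloop
endfacet
facet normal -0.924 0.073 -0.376
outer loop
vertex -3.274 0.669 1.226
vertex -3.314 -0.844 1.03
vertex -3.523 0.272 1.761
endloop
endfacet
facet normal -0.154 0.826 0.542
outer loop
vertex -3.274 0.669 1.226
vertex -3.523 0.272 1.761
vertex -2.604 0.408 1.815
endloop
endfacet
facet normal 0.155 -0.826 -0.541
outer loop
vertex -3.314 -0.844 1.03
vertex -2.396 -0.708 1.085
vertex -3.025 -1.162 1.598
endloop
endfacet
facet normal -0.901 -0.343 0.266
outer loop
vertex -3.314 -0.844 1.03
vertex -3.025 -1.162 1.598
vertex -3.523 0.272 1.761
endloop
endfacet
facet normal -0.900 -0.343 0.268
outer loop
vertex -3.523 0.272 1.761
vertex -3.025 -1.162 1.598
vertex -3.233 -0.046 2.329
endloop
endfacet
facet normal -0.154 0.827 0.541
outer loop
vertex -3.523 0.272 1.761
vertex -3.233 -0.046 2.329
vertex -2.604 0.408 1.815
endloop
endfacet
facet normal 0.155 -0.827 -0.541
outer loop
vertex -3.025 -1.162 1.598
vertex -2.396 -0.708 1.085
vertex -2.367 -1.213 1.865
endloop
endfacet
facet normal -0.349 -0.558 0.753
outer loop
vertex -3.025 -1.162 1.598
vertex -2.367 -1.213 1.865
vertex -3.233 -0.046 2.329
endloop
endfacet
facet normal -0.349 -0.558 0.753
outer loop
vertex -3.233 -0.046 2.329
vertex -2.367 -1.213 1.865
vertex -2.575 -0.098 2.595
endloop
endfacet
facet normal -0.154 0.826 0.542
outer loop
vertex -3.233 -0.046 2.329
vertex -2.575 -0.098 2.595
vertex -2.604 0.408 1.815
endloop
endfacet
facet normal 0.154 -0.827 -0.541
outer loop
vertex -2.367 -1.213 1.865
vertex -2.396 -0.708 1.085
vertex -1.726 -0.969 1.674
endloop
endfacet
facet normal 0.407 -0.446 0.797
outer loop
vertex -2.367 -1.213 1.865
vertex -1.726 -0.969 1.674
vertex -2.575 -0.098 2.595
endloop
endfacet
facet normal 0.407 -0.446 0.797
outer loop
vertex -2.575 -0.098 2.595
vertex -1.726 -0.969 1.674
vertex -1.934 0.147 2.405
endloop
endfacet
facet normal -0.155 0.826 0.542
outer loop
vertex -2.575 -0.098 2.595
vertex -1.934 0.147 2.405
vertex -2.604 0.408 1.815
endloop
endfacet

endsolid


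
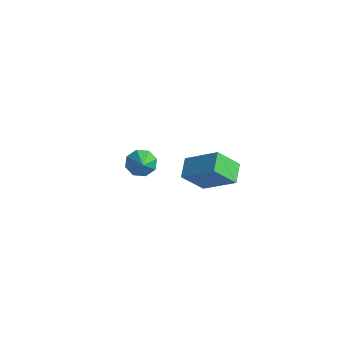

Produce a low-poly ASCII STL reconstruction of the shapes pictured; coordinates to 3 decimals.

solid 
facet normal -0.538 0.745 0.394
outer loop
vertex 2.729 -0.432 5.054
vertex 3.222 0.537 3.895
vertex 1.138 -0.981 3.918
endloop
endfacet
facet normal -0.310 -0.610 0.729
outer loop
vertex 1.758 -1.837 3.465
vertex 2.729 -0.432 5.054
vertex 1.138 -0.981 3.918
endloop
endfacet
facet normal -0.538 0.745 0.394
outer loop
vertex 1.138 -0.981 3.918
vertex 3.222 0.537 3.895
vertex 1.632 -0.011 2.759
endloop
endfacet
facet normal -0.783 -0.271 -0.560
outer loop
vertex 1.632 -0.011 2.759
vertex 1.758 -1.837 3.465
vertex 1.138 -0.981 3.918
endloop
endfacet
facet normal 0.783 0.271 0.560
outer loop
vertex 2.729 -0.432 5.054
vertex 3.842 -0.319 3.442
vertex 3.222 0.537 3.895
endloop
endfacet
facet normal -0.311 -0.610 0.729
outer loop
vertex 3.348 -1.289 4.601
vertex 2.729 -0.432 5.054
vertex 1.758 -1.837 3.465
endloop
endfacet
facet normal 0.783 0.270 0.560
outer loop
vertex 3.348 -1.289 4.601
vertex 3.842 -0.319 3.442
vertex 2.729 -0.432 5.054
endloop
endfacet
facet normal 0.310 0.610 -0.729
outer loop
vertex 3.222 0.537 3.895
vertex 3.842 -0.319 3.442
vertex 1.632 -0.011 2.759
endloop
endfacet
facet normal -0.784 -0.270 -0.559
outer loop
vertex 2.251 -0.868 2.306
vertex 1.758 -1.837 3.465
vertex 1.632 -0.011 2.759
endloop
endfacet
facet normal 0.310 0.610 -0.729
outer loop
vertex 1.632 -0.011 2.759
vertex 3.842 -0.319 3.442
vertex 2.251 -0.868 2.306
endloop
endfacet
facet normal 0.538 -0.745 -0.394
outer loop
vertex 2.251 -0.868 2.306
vertex 3.348 -1.289 4.601
vertex 1.758 -1.837 3.465
endloop
endfacet
facet normal 0.538 -0.745 -0.394
outer loop
vertex 3.842 -0.319 3.442
vertex 3.348 -1.289 4.601
vertex 2.251 -0.868 2.306
endloop
endfacet
facet normal -0.634 0.500 -0.590
outer loop
vertex -2.911 0.92 -0.733
vertex -3.543 0.535 -0.38
vertex -3.132 1.229 -0.234
endloop
endfacet
facet normal 0.903 0.402 0.151
outer loop
vertex -2.911 0.92 -0.733
vertex -3.132 1.229 -0.234
vertex -2.617 -0.195 0.48
endloop
endfacet
facet normal -0.634 0.500 -0.590
outer loop
vertex -3.132 1.229 -0.234
vertex -3.543 0.535 -0.38
vertex -3.594 1.131 0.18
endloop
endfacet
facet normal 0.503 0.526 0.686
outer loop
vertex -3.132 1.229 -0.234
vertex -3.594 1.131 0.18
vertex -2.617 -0.195 0.48
endloop
endfacet
facet normal -0.634 0.500 -0.590
outer loop
vertex -3.594 1.131 0.18
vertex -3.543 0.535 -0.38
vertex -4.026 0.684 0.265
endloop
endfacet
facet normal -0.021 0.206 0.978
outer loop
vertex -3.594 1.131 0.18
vertex -4.026 0.684 0.265
vertex -2.617 -0.195 0.48
endloop
endfacet
facet normal -0.634 0.499 -0.590
outer loop
vertex -4.026 0.684 0.265
vertex -3.543 0.535 -0.38
vertex -4.175 0.149 -0.027
endloop
endfacet
facet normal -0.360 -0.368 0.857
outer loop
vertex -4.026 0.684 0.265
vertex -4.175 0.149 -0.027
vertex -2.617 -0.195 0.48
endloop
endfacet
facet normal -0.635 0.500 -0.589
outer loop
vertex -4.175 0.149 -0.027
vertex -3.543 0.535 -0.38
vertex -3.954 -0.16 -0.527
endloop
endfacet
facet normal -0.318 -0.863 0.393
outer loop
vertex -4.175 0.149 -0.027
vertex -3.954 -0.16 -0.527
vertex -2.617 -0.195 0.48
endloop
endfacet
facet normal -0.634 0.500 -0.590
outer loop
vertex -3.954 -0.16 -0.527
vertex -3.543 0.535 -0.38
vertex -3.492 -0.062 -0.941
endloop
endfacet
facet normal 0.082 -0.986 -0.143
outer loop
vertex -3.954 -0.16 -0.527
vertex -3.492 -0.062 -0.941
vertex -2.617 -0.195 0.48
endloop
endfacet
facet normal -0.634 0.500 -0.590
outer loop
vertex -3.492 -0.062 -0.941
vertex -3.543 0.535 -0.38
vertex -3.06 0.386 -1.026
endloop
endfacet
facet normal 0.605 -0.666 -0.435
outer loop
vertex -3.492 -0.062 -0.941
vertex -3.06 0.386 -1.026
vertex -2.617 -0.195 0.48
endloop
endfacet
facet normal -0.634 0.500 -0.590
outer loop
vertex -3.06 0.386 -1.026
vertex -3.543 0.535 -0.38
vertex -2.911 0.92 -0.733
endloop
endfacet
facet normal 0.945 -0.092 -0.313
outer loop
vertex -3.06 0.386 -1.026
vertex -2.911 0.92 -0.733
vertex -2.617 -0.195 0.48
endloop
endfacet

endsolid


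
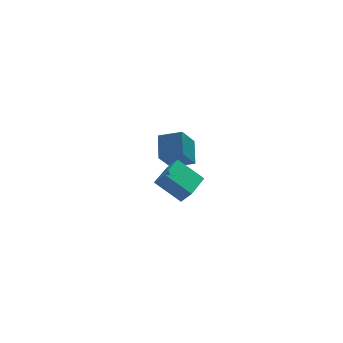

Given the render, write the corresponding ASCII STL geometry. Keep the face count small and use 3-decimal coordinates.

solid 
facet normal -0.499 0.421 -0.758
outer loop
vertex -0.223 -3.984 0.017
vertex 1.001 -2.191 0.207
vertex 1.11 -4.757 -1.289
endloop
endfacet
facet normal -0.562 -0.823 -0.087
outer loop
vertex 1.599 -5.169 -0.547
vertex -0.223 -3.984 0.017
vertex 1.11 -4.757 -1.289
endloop
endfacet
facet normal -0.499 0.421 -0.758
outer loop
vertex 1.11 -4.757 -1.289
vertex 1.001 -2.191 0.207
vertex 2.335 -2.963 -1.099
endloop
endfacet
facet normal 0.660 -0.382 -0.647
outer loop
vertex 2.335 -2.963 -1.099
vertex 1.599 -5.169 -0.547
vertex 1.11 -4.757 -1.289
endloop
endfacet
facet normal -0.660 0.382 0.647
outer loop
vertex -0.223 -3.984 0.017
vertex 1.49 -2.603 0.949
vertex 1.001 -2.191 0.207
endloop
endfacet
facet normal -0.562 -0.822 -0.088
outer loop
vertex 0.265 -4.397 0.759
vertex -0.223 -3.984 0.017
vertex 1.599 -5.169 -0.547
endloop
endfacet
facet normal -0.660 0.382 0.647
outer loop
vertex 0.265 -4.397 0.759
vertex 1.49 -2.603 0.949
vertex -0.223 -3.984 0.017
endloop
endfacet
facet normal 0.561 0.823 0.087
outer loop
vertex 1.001 -2.191 0.207
vertex 1.49 -2.603 0.949
vertex 2.335 -2.963 -1.099
endloop
endfacet
facet normal 0.660 -0.382 -0.647
outer loop
vertex 2.823 -3.376 -0.357
vertex 1.599 -5.169 -0.547
vertex 2.335 -2.963 -1.099
endloop
endfacet
facet normal 0.563 0.822 0.088
outer loop
vertex 2.335 -2.963 -1.099
vertex 1.49 -2.603 0.949
vertex 2.823 -3.376 -0.357
endloop
endfacet
facet normal 0.499 -0.421 0.758
outer loop
vertex 2.823 -3.376 -0.357
vertex 0.265 -4.397 0.759
vertex 1.599 -5.169 -0.547
endloop
endfacet
facet normal 0.499 -0.421 0.758
outer loop
vertex 1.49 -2.603 0.949
vertex 0.265 -4.397 0.759
vertex 2.823 -3.376 -0.357
endloop
endfacet
facet normal -0.528 -0.492 0.693
outer loop
vertex 3.238 2.815 0.543
vertex 1.94 3.54 0.069
vertex 2.917 1.446 -0.673
endloop
endfacet
facet normal 0.832 -0.465 0.304
outer loop
vertex 3.92 2.38 -1.989
vertex 3.238 2.815 0.543
vertex 2.917 1.446 -0.673
endloop
endfacet
facet normal -0.528 -0.492 0.692
outer loop
vertex 2.917 1.446 -0.673
vertex 1.94 3.54 0.069
vertex 1.62 2.17 -1.148
endloop
endfacet
facet normal -0.172 -0.737 -0.654
outer loop
vertex 1.62 2.17 -1.148
vertex 3.92 2.38 -1.989
vertex 2.917 1.446 -0.673
endloop
endfacet
facet normal 0.172 0.736 0.654
outer loop
vertex 3.238 2.815 0.543
vertex 2.943 4.474 -1.247
vertex 1.94 3.54 0.069
endloop
endfacet
facet normal 0.832 -0.464 0.304
outer loop
vertex 4.24 3.75 -0.772
vertex 3.238 2.815 0.543
vertex 3.92 2.38 -1.989
endloop
endfacet
facet normal 0.171 0.737 0.654
outer loop
vertex 4.24 3.75 -0.772
vertex 2.943 4.474 -1.247
vertex 3.238 2.815 0.543
endloop
endfacet
facet normal -0.832 0.464 -0.304
outer loop
vertex 1.94 3.54 0.069
vertex 2.943 4.474 -1.247
vertex 1.62 2.17 -1.148
endloop
endfacet
facet normal -0.172 -0.736 -0.655
outer loop
vertex 2.622 3.105 -2.463
vertex 3.92 2.38 -1.989
vertex 1.62 2.17 -1.148
endloop
endfacet
facet normal -0.832 0.465 -0.303
outer loop
vertex 1.62 2.17 -1.148
vertex 2.943 4.474 -1.247
vertex 2.622 3.105 -2.463
endloop
endfacet
facet normal 0.528 0.492 -0.693
outer loop
vertex 2.622 3.105 -2.463
vertex 4.24 3.75 -0.772
vertex 3.92 2.38 -1.989
endloop
endfacet
facet normal 0.528 0.491 -0.693
outer loop
vertex 2.943 4.474 -1.247
vertex 4.24 3.75 -0.772
vertex 2.622 3.105 -2.463
endloop
endfacet

endsolid


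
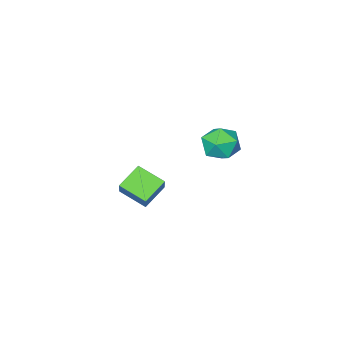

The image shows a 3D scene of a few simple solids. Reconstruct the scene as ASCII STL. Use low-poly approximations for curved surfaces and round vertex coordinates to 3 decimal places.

solid 
facet normal -0.363 -0.509 -0.780
outer loop
vertex 2.08 -2.216 -0.591
vertex 1.651 -1.215 -1.045
vertex 3.041 -2.054 -1.144
endloop
endfacet
facet normal 0.364 -0.848 0.385
outer loop
vertex 3.389 -1.565 -0.395
vertex 2.08 -2.216 -0.591
vertex 3.041 -2.054 -1.144
endloop
endfacet
facet normal -0.363 -0.510 -0.780
outer loop
vertex 3.041 -2.054 -1.144
vertex 1.651 -1.215 -1.045
vertex 2.611 -1.053 -1.598
endloop
endfacet
facet normal 0.858 0.145 -0.493
outer loop
vertex 2.611 -1.053 -1.598
vertex 3.389 -1.565 -0.395
vertex 3.041 -2.054 -1.144
endloop
endfacet
facet normal -0.858 -0.144 0.493
outer loop
vertex 2.08 -2.216 -0.591
vertex 1.999 -0.726 -0.296
vertex 1.651 -1.215 -1.045
endloop
endfacet
facet normal 0.364 -0.848 0.384
outer loop
vertex 2.429 -1.727 0.158
vertex 2.08 -2.216 -0.591
vertex 3.389 -1.565 -0.395
endloop
endfacet
facet normal -0.857 -0.144 0.494
outer loop
vertex 2.429 -1.727 0.158
vertex 1.999 -0.726 -0.296
vertex 2.08 -2.216 -0.591
endloop
endfacet
facet normal -0.365 0.848 -0.384
outer loop
vertex 1.651 -1.215 -1.045
vertex 1.999 -0.726 -0.296
vertex 2.611 -1.053 -1.598
endloop
endfacet
facet normal 0.858 0.144 -0.494
outer loop
vertex 2.96 -0.564 -0.849
vertex 3.389 -1.565 -0.395
vertex 2.611 -1.053 -1.598
endloop
endfacet
facet normal -0.364 0.848 -0.384
outer loop
vertex 2.611 -1.053 -1.598
vertex 1.999 -0.726 -0.296
vertex 2.96 -0.564 -0.849
endloop
endfacet
facet normal 0.363 0.509 0.780
outer loop
vertex 2.96 -0.564 -0.849
vertex 2.429 -1.727 0.158
vertex 3.389 -1.565 -0.395
endloop
endfacet
facet normal 0.363 0.510 0.780
outer loop
vertex 1.999 -0.726 -0.296
vertex 2.429 -1.727 0.158
vertex 2.96 -0.564 -0.849
endloop
endfacet
facet normal -0.803 0.555 0.219
outer loop
vertex 1.474 2.841 3.165
vertex 1.359 2.424 3.799
vertex 1.8 3.051 3.827
endloop
endfacet
facet normal -0.319 0.937 -0.140
outer loop
vertex 1.474 2.841 3.165
vertex 1.8 3.051 3.827
vertex 2.2 3.089 3.173
endloop
endfacet
facet normal -0.201 0.612 -0.765
outer loop
vertex 1.474 2.841 3.165
vertex 2.2 3.089 3.173
vertex 2.006 2.485 2.741
endloop
endfacet
facet normal -0.611 0.030 -0.791
outer loop
vertex 1.474 2.841 3.165
vertex 2.006 2.485 2.741
vertex 1.486 2.074 3.127
endloop
endfacet
facet normal -0.983 -0.006 -0.183
outer loop
vertex 1.474 2.841 3.165
vertex 1.486 2.074 3.127
vertex 1.359 2.424 3.799
endloop
endfacet
facet normal 0.289 0.929 0.231
outer loop
vertex 2.2 3.089 3.173
vertex 1.8 3.051 3.827
vertex 2.534 2.826 3.813
endloop
endfacet
facet normal -0.492 0.310 0.813
outer loop
vertex 1.8 3.051 3.827
vertex 1.359 2.424 3.799
vertex 2.014 2.415 4.199
endloop
endfacet
facet normal -0.784 -0.598 0.163
outer loop
vertex 1.359 2.424 3.799
vertex 1.486 2.074 3.127
vertex 1.82 1.811 3.767
endloop
endfacet
facet normal -0.182 -0.541 -0.821
outer loop
vertex 1.486 2.074 3.127
vertex 2.006 2.485 2.741
vertex 2.22 1.849 3.113
endloop
endfacet
facet normal 0.481 0.402 -0.779
outer loop
vertex 2.006 2.485 2.741
vertex 2.2 3.089 3.173
vertex 2.661 2.476 3.141
endloop
endfacet
facet normal 0.611 -0.030 0.791
outer loop
vertex 2.546 2.059 3.775
vertex 2.534 2.826 3.813
vertex 2.014 2.415 4.199
endloop
endfacet
facet normal 0.201 -0.612 0.765
outer loop
vertex 2.546 2.059 3.775
vertex 2.014 2.415 4.199
vertex 1.82 1.811 3.767
endloop
endfacet
facet normal 0.319 -0.937 0.140
outer loop
vertex 2.546 2.059 3.775
vertex 1.82 1.811 3.767
vertex 2.22 1.849 3.113
endloop
endfacet
facet normal 0.803 -0.555 -0.219
outer loop
vertex 2.546 2.059 3.775
vertex 2.22 1.849 3.113
vertex 2.661 2.476 3.141
endloop
endfacet
facet normal 0.983 0.006 0.183
outer loop
vertex 2.546 2.059 3.775
vertex 2.661 2.476 3.141
vertex 2.534 2.826 3.813
endloop
endfacet
facet normal 0.182 0.541 0.821
outer loop
vertex 2.014 2.415 4.199
vertex 2.534 2.826 3.813
vertex 1.8 3.051 3.827
endloop
endfacet
facet normal -0.481 -0.402 0.779
outer loop
vertex 1.82 1.811 3.767
vertex 2.014 2.415 4.199
vertex 1.359 2.424 3.799
endloop
endfacet
facet normal -0.289 -0.929 -0.231
outer loop
vertex 2.22 1.849 3.113
vertex 1.82 1.811 3.767
vertex 1.486 2.074 3.127
endloop
endfacet
facet normal 0.492 -0.310 -0.813
outer loop
vertex 2.661 2.476 3.141
vertex 2.22 1.849 3.113
vertex 2.006 2.485 2.741
endloop
endfacet
facet normal 0.784 0.598 -0.163
outer loop
vertex 2.534 2.826 3.813
vertex 2.661 2.476 3.141
vertex 2.2 3.089 3.173
endloop
endfacet

endsolid


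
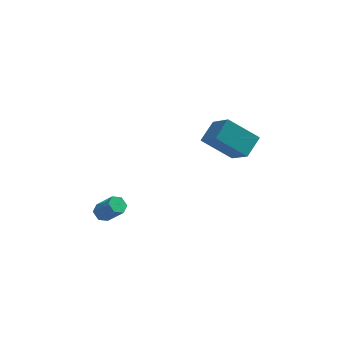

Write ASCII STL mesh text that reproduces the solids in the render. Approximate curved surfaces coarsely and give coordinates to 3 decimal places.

solid 
facet normal -0.570 0.336 -0.750
outer loop
vertex -2.01 -3.172 -2.567
vertex -2.269 -2.857 -2.229
vertex -1.836 -2.679 -2.478
endloop
endfacet
facet normal 0.753 -0.150 -0.640
outer loop
vertex -2.01 -3.172 -2.567
vertex -1.836 -2.679 -2.478
vertex -1.252 -3.619 -1.57
endloop
endfacet
facet normal 0.753 -0.150 -0.640
outer loop
vertex -1.252 -3.619 -1.57
vertex -1.836 -2.679 -2.478
vertex -1.078 -3.126 -1.481
endloop
endfacet
facet normal 0.570 -0.337 0.749
outer loop
vertex -1.252 -3.619 -1.57
vertex -1.078 -3.126 -1.481
vertex -1.511 -3.303 -1.231
endloop
endfacet
facet normal -0.570 0.336 -0.750
outer loop
vertex -1.836 -2.679 -2.478
vertex -2.269 -2.857 -2.229
vertex -2.095 -2.364 -2.14
endloop
endfacet
facet normal 0.660 0.730 -0.175
outer loop
vertex -1.836 -2.679 -2.478
vertex -2.095 -2.364 -2.14
vertex -1.078 -3.126 -1.481
endloop
endfacet
facet normal 0.660 0.731 -0.174
outer loop
vertex -1.078 -3.126 -1.481
vertex -2.095 -2.364 -2.14
vertex -1.337 -2.811 -1.142
endloop
endfacet
facet normal 0.570 -0.337 0.749
outer loop
vertex -1.078 -3.126 -1.481
vertex -1.337 -2.811 -1.142
vertex -1.511 -3.303 -1.231
endloop
endfacet
facet normal -0.570 0.337 -0.749
outer loop
vertex -2.095 -2.364 -2.14
vertex -2.269 -2.857 -2.229
vertex -2.528 -2.541 -1.89
endloop
endfacet
facet normal -0.092 0.881 0.464
outer loop
vertex -2.095 -2.364 -2.14
vertex -2.528 -2.541 -1.89
vertex -1.337 -2.811 -1.142
endloop
endfacet
facet normal -0.092 0.880 0.465
outer loop
vertex -1.337 -2.811 -1.142
vertex -2.528 -2.541 -1.89
vertex -1.77 -2.988 -0.893
endloop
endfacet
facet normal 0.569 -0.337 0.750
outer loop
vertex -1.337 -2.811 -1.142
vertex -1.77 -2.988 -0.893
vertex -1.511 -3.303 -1.231
endloop
endfacet
facet normal -0.570 0.337 -0.749
outer loop
vertex -2.528 -2.541 -1.89
vertex -2.269 -2.857 -2.229
vertex -2.702 -3.034 -1.979
endloop
endfacet
facet normal -0.753 0.150 0.640
outer loop
vertex -2.528 -2.541 -1.89
vertex -2.702 -3.034 -1.979
vertex -1.77 -2.988 -0.893
endloop
endfacet
facet normal -0.753 0.150 0.640
outer loop
vertex -1.77 -2.988 -0.893
vertex -2.702 -3.034 -1.979
vertex -1.944 -3.481 -0.982
endloop
endfacet
facet normal 0.570 -0.336 0.750
outer loop
vertex -1.77 -2.988 -0.893
vertex -1.944 -3.481 -0.982
vertex -1.511 -3.303 -1.231
endloop
endfacet
facet normal -0.570 0.337 -0.749
outer loop
vertex -2.702 -3.034 -1.979
vertex -2.269 -2.857 -2.229
vertex -2.443 -3.349 -2.318
endloop
endfacet
facet normal -0.660 -0.731 0.174
outer loop
vertex -2.702 -3.034 -1.979
vertex -2.443 -3.349 -2.318
vertex -1.944 -3.481 -0.982
endloop
endfacet
facet normal -0.660 -0.730 0.175
outer loop
vertex -1.944 -3.481 -0.982
vertex -2.443 -3.349 -2.318
vertex -1.685 -3.796 -1.32
endloop
endfacet
facet normal 0.570 -0.336 0.750
outer loop
vertex -1.944 -3.481 -0.982
vertex -1.685 -3.796 -1.32
vertex -1.511 -3.303 -1.231
endloop
endfacet
facet normal -0.569 0.337 -0.750
outer loop
vertex -2.443 -3.349 -2.318
vertex -2.269 -2.857 -2.229
vertex -2.01 -3.172 -2.567
endloop
endfacet
facet normal 0.093 -0.881 -0.465
outer loop
vertex -2.443 -3.349 -2.318
vertex -2.01 -3.172 -2.567
vertex -1.685 -3.796 -1.32
endloop
endfacet
facet normal 0.092 -0.881 -0.465
outer loop
vertex -1.685 -3.796 -1.32
vertex -2.01 -3.172 -2.567
vertex -1.252 -3.619 -1.57
endloop
endfacet
facet normal 0.570 -0.337 0.749
outer loop
vertex -1.685 -3.796 -1.32
vertex -1.252 -3.619 -1.57
vertex -1.511 -3.303 -1.231
endloop
endfacet
facet normal -0.500 -0.725 -0.473
outer loop
vertex 3.106 -2.065 2.491
vertex 2.468 -0.895 1.372
vertex 4.597 -2.346 1.347
endloop
endfacet
facet normal 0.367 -0.672 0.643
outer loop
vertex 5.232 -1.425 1.948
vertex 3.106 -2.065 2.491
vertex 4.597 -2.346 1.347
endloop
endfacet
facet normal -0.500 -0.725 -0.473
outer loop
vertex 4.597 -2.346 1.347
vertex 2.468 -0.895 1.372
vertex 3.959 -1.176 0.228
endloop
endfacet
facet normal 0.785 -0.148 -0.602
outer loop
vertex 3.959 -1.176 0.228
vertex 5.232 -1.425 1.948
vertex 4.597 -2.346 1.347
endloop
endfacet
facet normal -0.785 0.148 0.602
outer loop
vertex 3.106 -2.065 2.491
vertex 3.103 0.026 1.973
vertex 2.468 -0.895 1.372
endloop
endfacet
facet normal 0.367 -0.672 0.643
outer loop
vertex 3.741 -1.144 3.092
vertex 3.106 -2.065 2.491
vertex 5.232 -1.425 1.948
endloop
endfacet
facet normal -0.785 0.148 0.602
outer loop
vertex 3.741 -1.144 3.092
vertex 3.103 0.026 1.973
vertex 3.106 -2.065 2.491
endloop
endfacet
facet normal -0.367 0.672 -0.643
outer loop
vertex 2.468 -0.895 1.372
vertex 3.103 0.026 1.973
vertex 3.959 -1.176 0.228
endloop
endfacet
facet normal 0.785 -0.148 -0.602
outer loop
vertex 4.594 -0.255 0.829
vertex 5.232 -1.425 1.948
vertex 3.959 -1.176 0.228
endloop
endfacet
facet normal -0.367 0.672 -0.643
outer loop
vertex 3.959 -1.176 0.228
vertex 3.103 0.026 1.973
vertex 4.594 -0.255 0.829
endloop
endfacet
facet normal 0.500 0.725 0.473
outer loop
vertex 4.594 -0.255 0.829
vertex 3.741 -1.144 3.092
vertex 5.232 -1.425 1.948
endloop
endfacet
facet normal 0.500 0.725 0.473
outer loop
vertex 3.103 0.026 1.973
vertex 3.741 -1.144 3.092
vertex 4.594 -0.255 0.829
endloop
endfacet

endsolid


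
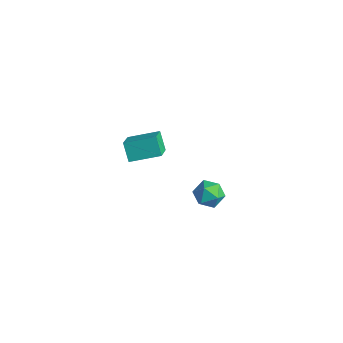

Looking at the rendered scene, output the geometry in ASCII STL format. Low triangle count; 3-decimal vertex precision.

solid 
facet normal -0.223 0.181 0.958
outer loop
vertex 4.131 -3.492 3.517
vertex 3.49 -3.768 3.42
vertex 4.024 -4.181 3.622
endloop
endfacet
facet normal 0.475 0.060 0.878
outer loop
vertex 4.131 -3.492 3.517
vertex 4.024 -4.181 3.622
vertex 4.606 -3.961 3.292
endloop
endfacet
facet normal 0.731 0.542 0.415
outer loop
vertex 4.131 -3.492 3.517
vertex 4.606 -3.961 3.292
vertex 4.431 -3.413 2.885
endloop
endfacet
facet normal 0.191 0.959 0.211
outer loop
vertex 4.131 -3.492 3.517
vertex 4.431 -3.413 2.885
vertex 3.742 -3.293 2.965
endloop
endfacet
facet normal -0.400 0.736 0.547
outer loop
vertex 4.131 -3.492 3.517
vertex 3.742 -3.293 2.965
vertex 3.49 -3.768 3.42
endloop
endfacet
facet normal 0.556 -0.588 0.588
outer loop
vertex 4.606 -3.961 3.292
vertex 4.024 -4.181 3.622
vertex 4.258 -4.527 3.055
endloop
endfacet
facet normal -0.575 -0.392 0.719
outer loop
vertex 4.024 -4.181 3.622
vertex 3.49 -3.768 3.42
vertex 3.569 -4.407 3.135
endloop
endfacet
facet normal -0.860 0.507 0.053
outer loop
vertex 3.49 -3.768 3.42
vertex 3.742 -3.293 2.965
vertex 3.394 -3.859 2.728
endloop
endfacet
facet normal 0.094 0.867 -0.490
outer loop
vertex 3.742 -3.293 2.965
vertex 4.431 -3.413 2.885
vertex 3.976 -3.639 2.398
endloop
endfacet
facet normal 0.969 0.191 -0.159
outer loop
vertex 4.431 -3.413 2.885
vertex 4.606 -3.961 3.292
vertex 4.51 -4.052 2.6
endloop
endfacet
facet normal -0.191 -0.959 -0.211
outer loop
vertex 3.869 -4.328 2.503
vertex 4.258 -4.527 3.055
vertex 3.569 -4.407 3.135
endloop
endfacet
facet normal -0.731 -0.542 -0.415
outer loop
vertex 3.869 -4.328 2.503
vertex 3.569 -4.407 3.135
vertex 3.394 -3.859 2.728
endloop
endfacet
facet normal -0.475 -0.060 -0.878
outer loop
vertex 3.869 -4.328 2.503
vertex 3.394 -3.859 2.728
vertex 3.976 -3.639 2.398
endloop
endfacet
facet normal 0.223 -0.181 -0.958
outer loop
vertex 3.869 -4.328 2.503
vertex 3.976 -3.639 2.398
vertex 4.51 -4.052 2.6
endloop
endfacet
facet normal 0.400 -0.736 -0.547
outer loop
vertex 3.869 -4.328 2.503
vertex 4.51 -4.052 2.6
vertex 4.258 -4.527 3.055
endloop
endfacet
facet normal -0.094 -0.867 0.490
outer loop
vertex 3.569 -4.407 3.135
vertex 4.258 -4.527 3.055
vertex 4.024 -4.181 3.622
endloop
endfacet
facet normal -0.969 -0.191 0.159
outer loop
vertex 3.394 -3.859 2.728
vertex 3.569 -4.407 3.135
vertex 3.49 -3.768 3.42
endloop
endfacet
facet normal -0.556 0.588 -0.588
outer loop
vertex 3.976 -3.639 2.398
vertex 3.394 -3.859 2.728
vertex 3.742 -3.293 2.965
endloop
endfacet
facet normal 0.575 0.392 -0.719
outer loop
vertex 4.51 -4.052 2.6
vertex 3.976 -3.639 2.398
vertex 4.431 -3.413 2.885
endloop
endfacet
facet normal 0.860 -0.507 -0.053
outer loop
vertex 4.258 -4.527 3.055
vertex 4.51 -4.052 2.6
vertex 4.606 -3.961 3.292
endloop
endfacet
facet normal -0.557 0.617 -0.556
outer loop
vertex -2.321 -3.141 1.046
vertex -1.488 -2.034 1.44
vertex -1.737 -3.307 0.277
endloop
endfacet
facet normal -0.579 -0.768 -0.274
outer loop
vertex -1.052 -4.066 0.96
vertex -2.321 -3.141 1.046
vertex -1.737 -3.307 0.277
endloop
endfacet
facet normal -0.558 0.617 -0.555
outer loop
vertex -1.737 -3.307 0.277
vertex -1.488 -2.034 1.44
vertex -0.905 -2.2 0.67
endloop
endfacet
facet normal 0.596 -0.169 -0.785
outer loop
vertex -0.905 -2.2 0.67
vertex -1.052 -4.066 0.96
vertex -1.737 -3.307 0.277
endloop
endfacet
facet normal -0.596 0.169 0.785
outer loop
vertex -2.321 -3.141 1.046
vertex -0.803 -2.793 2.123
vertex -1.488 -2.034 1.44
endloop
endfacet
facet normal -0.579 -0.769 -0.272
outer loop
vertex -1.635 -3.9 1.73
vertex -2.321 -3.141 1.046
vertex -1.052 -4.066 0.96
endloop
endfacet
facet normal -0.596 0.169 0.785
outer loop
vertex -1.635 -3.9 1.73
vertex -0.803 -2.793 2.123
vertex -2.321 -3.141 1.046
endloop
endfacet
facet normal 0.579 0.768 0.273
outer loop
vertex -1.488 -2.034 1.44
vertex -0.803 -2.793 2.123
vertex -0.905 -2.2 0.67
endloop
endfacet
facet normal 0.596 -0.169 -0.785
outer loop
vertex -0.219 -2.959 1.354
vertex -1.052 -4.066 0.96
vertex -0.905 -2.2 0.67
endloop
endfacet
facet normal 0.578 0.769 0.273
outer loop
vertex -0.905 -2.2 0.67
vertex -0.803 -2.793 2.123
vertex -0.219 -2.959 1.354
endloop
endfacet
facet normal 0.558 -0.617 0.555
outer loop
vertex -0.219 -2.959 1.354
vertex -1.635 -3.9 1.73
vertex -1.052 -4.066 0.96
endloop
endfacet
facet normal 0.557 -0.616 0.556
outer loop
vertex -0.803 -2.793 2.123
vertex -1.635 -3.9 1.73
vertex -0.219 -2.959 1.354
endloop
endfacet

endsolid
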